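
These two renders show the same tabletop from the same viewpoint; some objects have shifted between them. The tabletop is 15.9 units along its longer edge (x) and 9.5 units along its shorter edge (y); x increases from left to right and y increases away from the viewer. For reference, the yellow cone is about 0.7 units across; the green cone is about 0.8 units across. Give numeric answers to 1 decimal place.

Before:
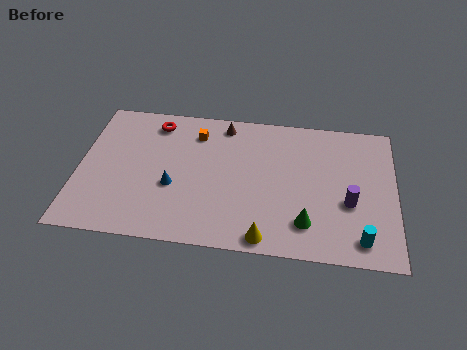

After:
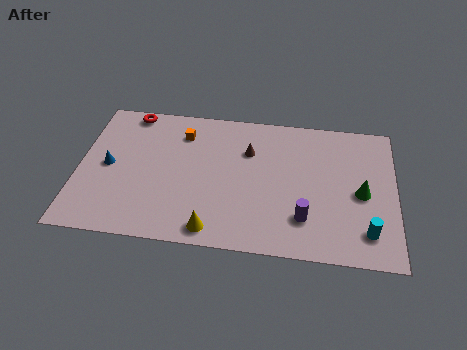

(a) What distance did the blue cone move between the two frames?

3.4

The blue cone moved from about (4.8, 3.7) to (1.5, 4.7), a distance of √(3.3² + 1.0²) ≈ 3.4.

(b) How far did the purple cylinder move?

2.6

The purple cylinder was near (13.6, 3.7) before and (11.4, 2.4) after, so it travelled √(2.2² + 1.3²) ≈ 2.6 units.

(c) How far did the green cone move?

3.5

The green cone was near (11.5, 2.1) before and (14.2, 4.4) after, so it travelled √(2.7² + 2.3²) ≈ 3.5 units.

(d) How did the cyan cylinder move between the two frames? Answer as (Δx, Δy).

(0.3, 0.5)

From the two frames, the cyan cylinder sits at roughly (14.2, 1.4) before and (14.5, 1.9) after.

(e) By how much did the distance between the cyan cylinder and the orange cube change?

+0.5

They were about 10.4 units apart before and 10.9 after — 0.5 units further apart.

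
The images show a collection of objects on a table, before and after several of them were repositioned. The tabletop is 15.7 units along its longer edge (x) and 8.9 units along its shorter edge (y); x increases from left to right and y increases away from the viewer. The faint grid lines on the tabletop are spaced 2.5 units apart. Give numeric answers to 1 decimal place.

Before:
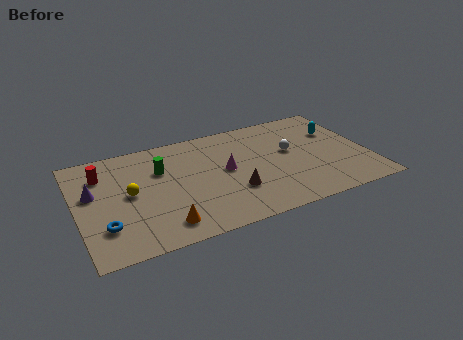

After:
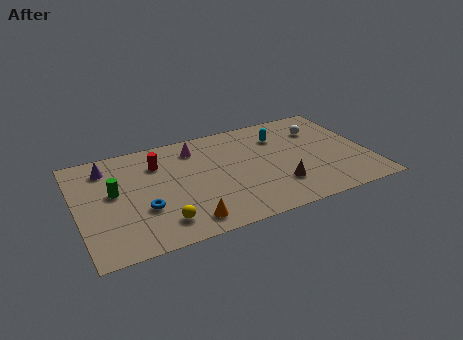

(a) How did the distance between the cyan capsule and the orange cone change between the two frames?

-3.2

The distance was about 11.0 in the first image and 7.8 in the second, so they moved 3.2 units closer together.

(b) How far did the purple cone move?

2.1

From (0.9, 5.3) to (1.8, 7.2), the purple cone covered √(0.9² + 1.9²) ≈ 2.1 units.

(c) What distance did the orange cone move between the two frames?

1.2

From (4.3, 1.5) to (5.5, 1.3), the orange cone covered √(1.2² + 0.2²) ≈ 1.2 units.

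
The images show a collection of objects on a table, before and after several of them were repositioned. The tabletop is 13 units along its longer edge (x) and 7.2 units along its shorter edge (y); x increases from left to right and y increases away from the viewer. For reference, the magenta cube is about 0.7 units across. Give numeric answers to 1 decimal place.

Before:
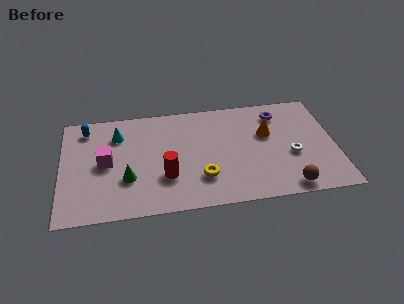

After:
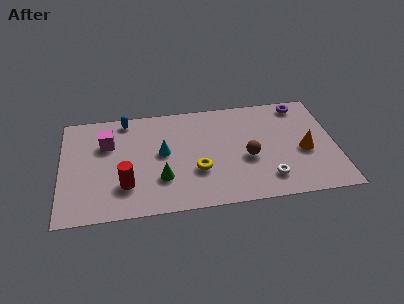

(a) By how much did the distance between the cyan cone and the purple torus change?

-0.6

The distance was about 7.7 in the first image and 7.1 in the second, so they moved 0.6 units closer together.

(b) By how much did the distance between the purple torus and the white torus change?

+2.2

The distance was about 2.9 in the first image and 5.1 in the second, so they moved 2.2 units further apart.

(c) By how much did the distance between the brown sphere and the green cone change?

-3.5

Before: roughly 7.7 units apart; after: 4.2. That's 3.5 units closer together.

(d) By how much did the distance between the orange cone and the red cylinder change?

+3.2

They were about 5.4 units apart before and 8.6 after — 3.2 units further apart.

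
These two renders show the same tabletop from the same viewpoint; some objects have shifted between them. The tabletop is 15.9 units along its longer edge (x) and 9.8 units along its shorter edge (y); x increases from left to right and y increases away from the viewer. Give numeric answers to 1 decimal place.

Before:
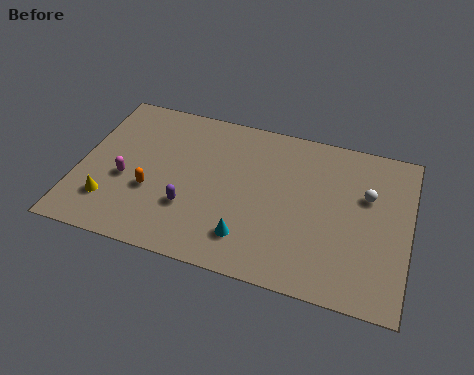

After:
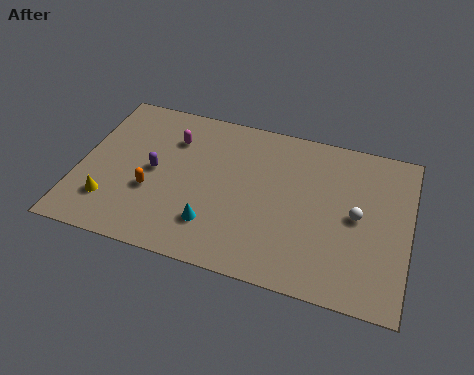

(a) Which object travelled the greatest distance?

the magenta capsule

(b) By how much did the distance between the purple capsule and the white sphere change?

+0.9

The distance was about 8.9 in the first image and 9.8 in the second, so they moved 0.9 units further apart.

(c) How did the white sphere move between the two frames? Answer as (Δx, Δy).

(-0.4, -1.4)

The white sphere started near (13.8, 6.3) and ended near (13.4, 4.9).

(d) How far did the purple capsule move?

2.6

The purple capsule moved from about (5.5, 3.1) to (3.6, 4.9), a distance of √(1.9² + 1.8²) ≈ 2.6.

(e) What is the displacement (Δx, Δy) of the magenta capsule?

(2.0, 3.2)

The magenta capsule was at about (2.3, 4.0) and moved to about (4.3, 7.2).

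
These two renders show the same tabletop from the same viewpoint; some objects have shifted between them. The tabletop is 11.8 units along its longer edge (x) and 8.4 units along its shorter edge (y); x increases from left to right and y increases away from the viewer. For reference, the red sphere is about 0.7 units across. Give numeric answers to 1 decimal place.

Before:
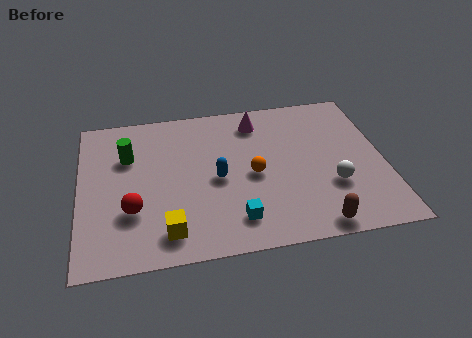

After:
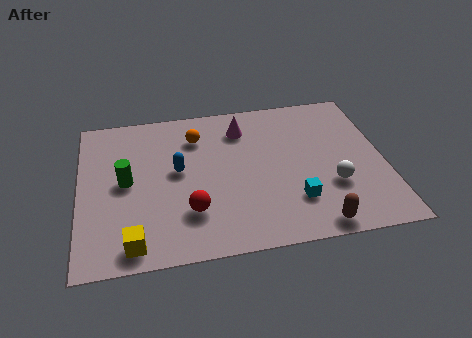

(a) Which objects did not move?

the white sphere and the brown capsule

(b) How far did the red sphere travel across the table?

2.2

From (2.0, 2.7) to (4.2, 2.3), the red sphere covered √(2.2² + 0.4²) ≈ 2.2 units.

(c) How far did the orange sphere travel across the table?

3.3

The orange sphere was near (6.7, 3.9) before and (4.6, 6.4) after, so it travelled √(2.1² + 2.5²) ≈ 3.3 units.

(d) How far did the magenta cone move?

0.7

The magenta cone moved from about (7.0, 6.9) to (6.4, 6.6), a distance of √(0.6² + 0.3²) ≈ 0.7.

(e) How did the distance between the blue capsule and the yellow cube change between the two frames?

+0.8

Before: roughly 3.2 units apart; after: 4.0. That's 0.8 units further apart.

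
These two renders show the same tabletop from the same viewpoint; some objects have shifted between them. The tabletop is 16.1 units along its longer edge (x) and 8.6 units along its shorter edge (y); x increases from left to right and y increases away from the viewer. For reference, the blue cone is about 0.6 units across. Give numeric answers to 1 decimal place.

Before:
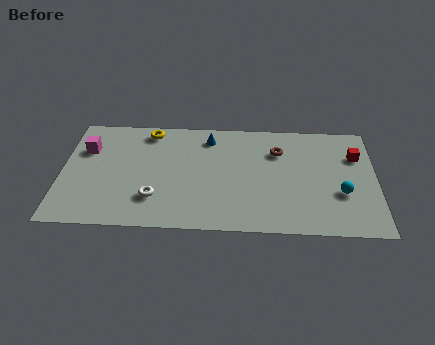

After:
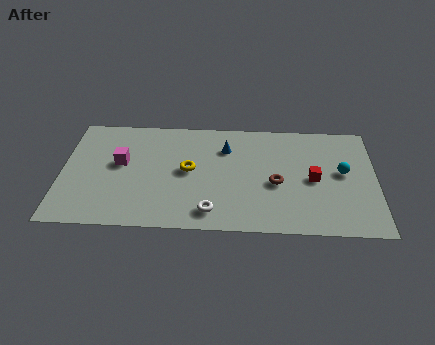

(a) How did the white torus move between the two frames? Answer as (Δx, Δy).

(2.9, -0.9)

The white torus was at about (4.8, 2.3) and moved to about (7.7, 1.4).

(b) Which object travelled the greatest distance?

the yellow torus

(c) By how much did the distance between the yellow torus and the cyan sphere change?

-2.9

Before: roughly 10.8 units apart; after: 7.9. That's 2.9 units closer together.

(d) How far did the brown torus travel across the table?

2.5

The brown torus moved from about (11.1, 6.2) to (11.0, 3.7), a distance of √(0.1² + 2.5²) ≈ 2.5.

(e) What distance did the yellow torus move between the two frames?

3.7

The yellow torus moved from about (4.4, 7.5) to (6.5, 4.5), a distance of √(2.1² + 3.0²) ≈ 3.7.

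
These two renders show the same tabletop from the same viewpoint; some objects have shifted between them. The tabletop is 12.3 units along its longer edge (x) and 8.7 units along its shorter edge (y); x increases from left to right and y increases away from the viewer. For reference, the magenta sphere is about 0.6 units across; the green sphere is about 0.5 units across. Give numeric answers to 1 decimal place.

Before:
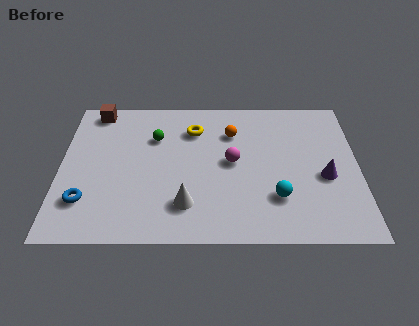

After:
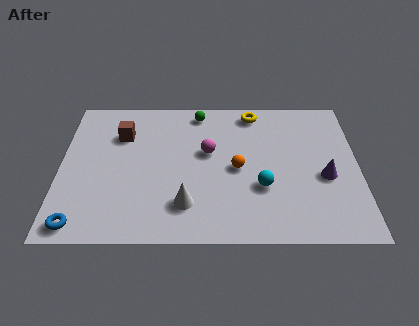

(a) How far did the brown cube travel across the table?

1.9

The brown cube was near (1.4, 7.7) before and (2.5, 6.2) after, so it travelled √(1.1² + 1.5²) ≈ 1.9 units.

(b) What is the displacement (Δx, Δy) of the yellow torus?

(2.5, 1.1)

From the two frames, the yellow torus sits at roughly (5.5, 6.5) before and (8.0, 7.6) after.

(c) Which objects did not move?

the purple cone and the white cone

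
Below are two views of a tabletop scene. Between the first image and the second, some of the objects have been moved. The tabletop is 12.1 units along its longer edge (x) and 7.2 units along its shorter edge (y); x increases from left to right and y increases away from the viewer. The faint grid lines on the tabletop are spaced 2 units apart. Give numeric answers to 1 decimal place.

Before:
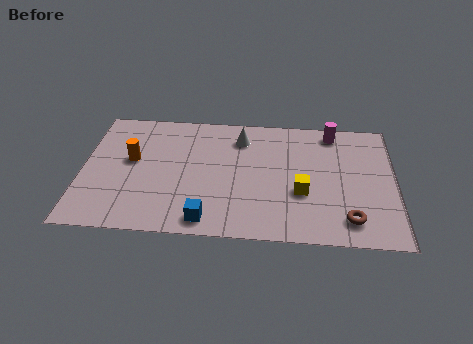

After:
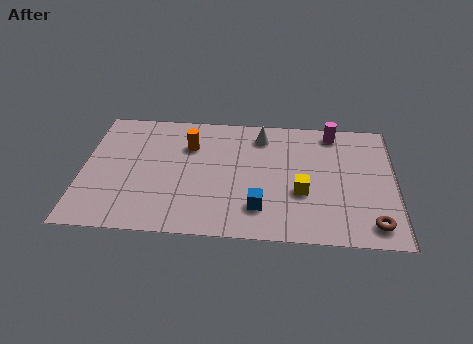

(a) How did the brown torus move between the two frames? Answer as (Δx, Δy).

(0.9, -0.2)

From the two frames, the brown torus sits at roughly (10.3, 1.3) before and (11.2, 1.1) after.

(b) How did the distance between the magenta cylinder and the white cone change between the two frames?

-0.8

Before: roughly 3.6 units apart; after: 2.8. That's 0.8 units closer together.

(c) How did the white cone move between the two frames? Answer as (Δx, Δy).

(0.8, 0.2)

The white cone started near (6.1, 5.7) and ended near (6.9, 5.9).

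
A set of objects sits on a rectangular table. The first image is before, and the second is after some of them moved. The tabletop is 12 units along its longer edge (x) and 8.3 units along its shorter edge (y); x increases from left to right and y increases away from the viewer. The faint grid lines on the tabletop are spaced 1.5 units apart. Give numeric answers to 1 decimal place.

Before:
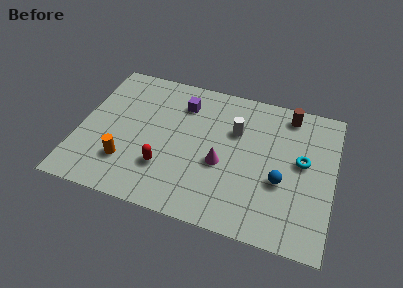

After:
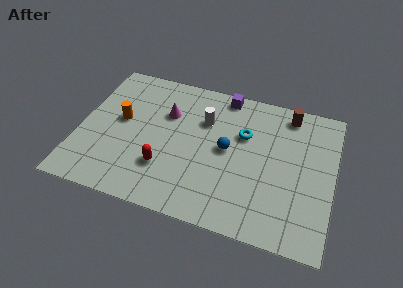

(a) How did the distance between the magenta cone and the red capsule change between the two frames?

+0.4

They were about 2.8 units apart before and 3.2 after — 0.4 units further apart.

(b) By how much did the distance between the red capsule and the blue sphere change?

-2.1

The distance was about 5.5 in the first image and 3.4 in the second, so they moved 2.1 units closer together.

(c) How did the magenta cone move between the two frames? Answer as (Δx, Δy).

(-2.8, 2.2)

The magenta cone was at about (6.8, 3.4) and moved to about (4.0, 5.6).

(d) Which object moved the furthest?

the magenta cone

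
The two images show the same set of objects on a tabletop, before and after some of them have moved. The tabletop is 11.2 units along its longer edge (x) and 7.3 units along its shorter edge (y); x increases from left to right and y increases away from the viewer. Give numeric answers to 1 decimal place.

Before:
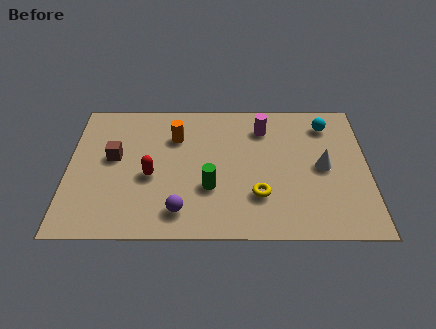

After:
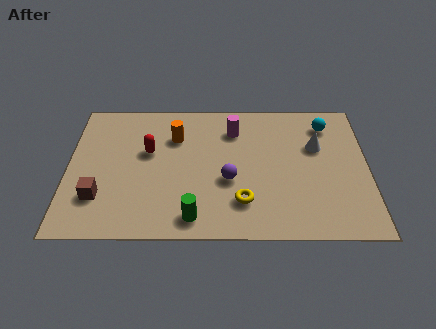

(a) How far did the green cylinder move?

1.6

From (5.3, 2.5) to (4.7, 1.0), the green cylinder covered √(0.6² + 1.5²) ≈ 1.6 units.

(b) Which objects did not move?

the cyan sphere and the orange cylinder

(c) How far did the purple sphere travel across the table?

2.4

From (4.2, 1.3) to (6.0, 2.9), the purple sphere covered √(1.8² + 1.6²) ≈ 2.4 units.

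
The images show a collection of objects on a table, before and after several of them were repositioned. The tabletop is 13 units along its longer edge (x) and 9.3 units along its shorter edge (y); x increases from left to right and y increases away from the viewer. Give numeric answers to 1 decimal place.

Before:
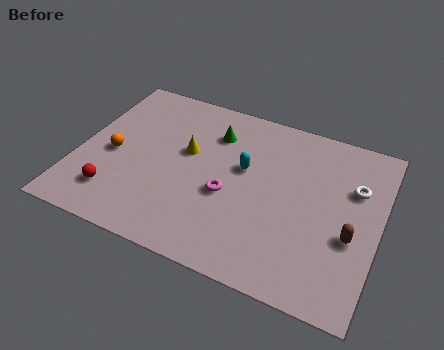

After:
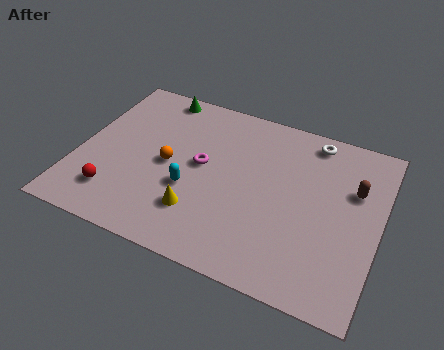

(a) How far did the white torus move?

2.8

The white torus was near (11.8, 6.2) before and (9.8, 8.2) after, so it travelled √(2.0² + 2.0²) ≈ 2.8 units.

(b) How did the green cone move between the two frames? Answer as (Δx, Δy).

(-2.7, 1.4)

From the two frames, the green cone sits at roughly (5.6, 7.0) before and (2.9, 8.4) after.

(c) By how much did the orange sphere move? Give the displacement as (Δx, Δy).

(2.4, 0.3)

From the two frames, the orange sphere sits at roughly (1.5, 4.2) before and (3.9, 4.5) after.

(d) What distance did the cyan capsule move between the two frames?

2.9

From (7.1, 5.5) to (5.0, 3.5), the cyan capsule covered √(2.1² + 2.0²) ≈ 2.9 units.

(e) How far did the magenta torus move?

1.8

The magenta torus was near (6.6, 3.8) before and (5.3, 5.0) after, so it travelled √(1.3² + 1.2²) ≈ 1.8 units.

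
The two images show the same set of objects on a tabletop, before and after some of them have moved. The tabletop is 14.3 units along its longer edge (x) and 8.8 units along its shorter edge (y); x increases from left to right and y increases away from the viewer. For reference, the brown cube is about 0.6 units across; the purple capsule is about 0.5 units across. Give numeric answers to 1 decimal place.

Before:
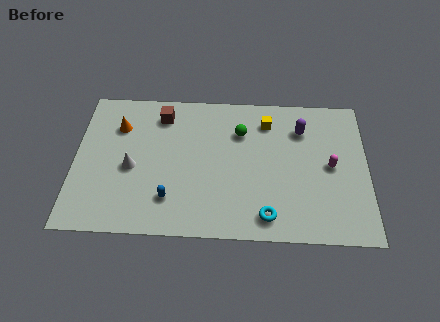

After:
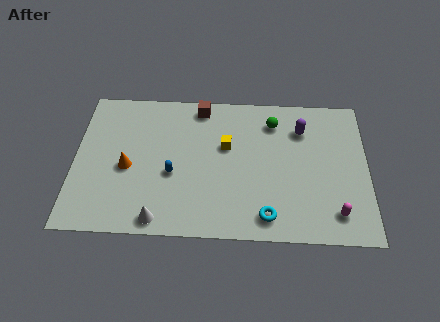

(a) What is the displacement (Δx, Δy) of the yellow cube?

(-2.0, -1.6)

From the two frames, the yellow cube sits at roughly (9.4, 7.0) before and (7.4, 5.4) after.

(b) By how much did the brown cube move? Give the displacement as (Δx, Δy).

(1.9, 0.6)

The brown cube started near (4.2, 7.2) and ended near (6.1, 7.8).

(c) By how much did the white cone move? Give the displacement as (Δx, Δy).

(1.4, -3.0)

The white cone was at about (2.8, 3.9) and moved to about (4.2, 0.9).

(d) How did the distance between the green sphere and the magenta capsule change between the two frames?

+1.4

They were about 4.8 units apart before and 6.2 after — 1.4 units further apart.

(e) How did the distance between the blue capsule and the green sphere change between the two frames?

+0.6

The distance was about 5.4 in the first image and 6.0 in the second, so they moved 0.6 units further apart.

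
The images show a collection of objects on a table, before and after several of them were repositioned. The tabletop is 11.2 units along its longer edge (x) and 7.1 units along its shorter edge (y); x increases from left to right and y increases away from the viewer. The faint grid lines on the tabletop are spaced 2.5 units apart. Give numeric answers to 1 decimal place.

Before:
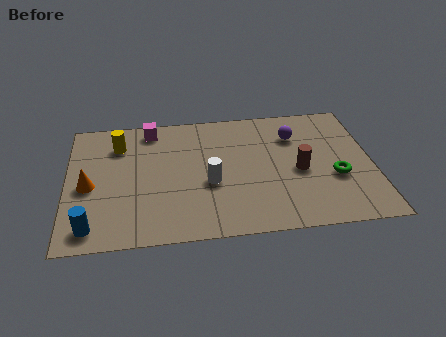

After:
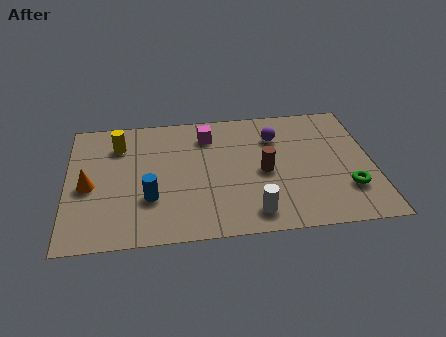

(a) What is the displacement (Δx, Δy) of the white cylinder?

(1.5, -1.8)

The white cylinder started near (5.2, 2.9) and ended near (6.7, 1.1).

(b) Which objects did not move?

the orange cone and the yellow cylinder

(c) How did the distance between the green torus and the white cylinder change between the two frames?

-1.0

The distance was about 4.6 in the first image and 3.6 in the second, so they moved 1.0 units closer together.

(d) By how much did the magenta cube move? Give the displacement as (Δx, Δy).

(2.1, -0.6)

The magenta cube started near (3.1, 6.2) and ended near (5.2, 5.6).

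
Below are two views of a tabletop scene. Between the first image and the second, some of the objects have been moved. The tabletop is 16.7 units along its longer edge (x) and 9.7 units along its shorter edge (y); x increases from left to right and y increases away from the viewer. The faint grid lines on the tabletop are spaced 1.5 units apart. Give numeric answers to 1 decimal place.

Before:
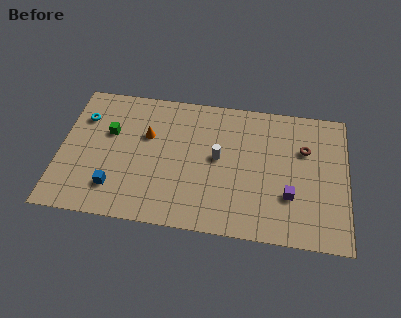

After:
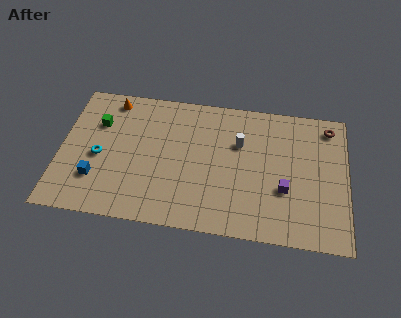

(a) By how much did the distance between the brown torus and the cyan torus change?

+0.9

The distance was about 13.0 in the first image and 13.9 in the second, so they moved 0.9 units further apart.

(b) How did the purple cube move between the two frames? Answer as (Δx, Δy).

(-0.3, 0.4)

The purple cube started near (13.4, 3.1) and ended near (13.1, 3.5).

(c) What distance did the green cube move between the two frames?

0.9

From (2.8, 6.1) to (2.1, 6.7), the green cube covered √(0.7² + 0.6²) ≈ 0.9 units.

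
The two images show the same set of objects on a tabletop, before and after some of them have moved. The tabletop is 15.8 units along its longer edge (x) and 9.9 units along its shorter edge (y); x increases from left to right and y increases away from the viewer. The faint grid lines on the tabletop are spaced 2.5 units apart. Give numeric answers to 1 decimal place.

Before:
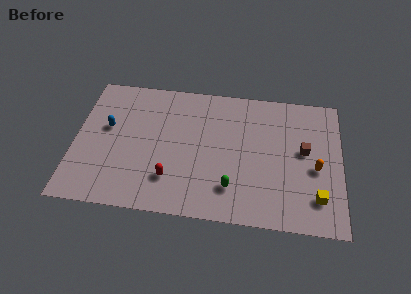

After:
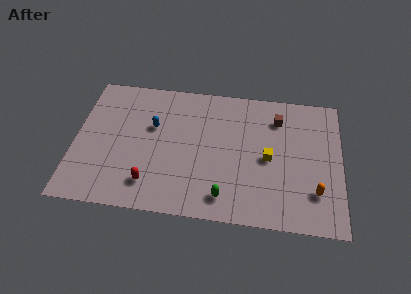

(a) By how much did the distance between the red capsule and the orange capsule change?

+1.0

The distance was about 8.7 in the first image and 9.7 in the second, so they moved 1.0 units further apart.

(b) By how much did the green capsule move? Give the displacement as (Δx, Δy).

(-0.4, -0.7)

The green capsule started near (9.4, 2.3) and ended near (9.0, 1.6).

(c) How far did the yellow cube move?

3.8

The yellow cube moved from about (14.4, 2.2) to (11.5, 4.7), a distance of √(2.9² + 2.5²) ≈ 3.8.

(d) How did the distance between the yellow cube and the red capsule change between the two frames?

-1.2

The distance was about 8.6 in the first image and 7.4 in the second, so they moved 1.2 units closer together.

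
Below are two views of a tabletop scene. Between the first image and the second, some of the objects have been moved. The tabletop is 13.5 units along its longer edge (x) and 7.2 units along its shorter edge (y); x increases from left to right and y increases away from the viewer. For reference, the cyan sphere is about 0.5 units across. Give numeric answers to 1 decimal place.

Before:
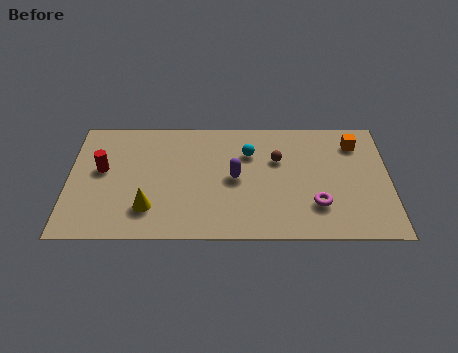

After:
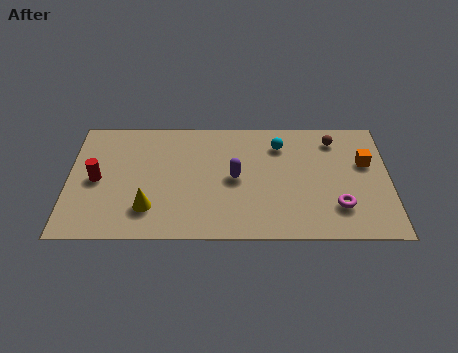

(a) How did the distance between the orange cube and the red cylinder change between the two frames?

+0.5

The distance was about 10.8 in the first image and 11.3 in the second, so they moved 0.5 units further apart.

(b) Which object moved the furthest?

the brown sphere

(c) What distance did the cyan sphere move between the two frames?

1.4

The cyan sphere was near (7.6, 5.1) before and (8.9, 5.6) after, so it travelled √(1.3² + 0.5²) ≈ 1.4 units.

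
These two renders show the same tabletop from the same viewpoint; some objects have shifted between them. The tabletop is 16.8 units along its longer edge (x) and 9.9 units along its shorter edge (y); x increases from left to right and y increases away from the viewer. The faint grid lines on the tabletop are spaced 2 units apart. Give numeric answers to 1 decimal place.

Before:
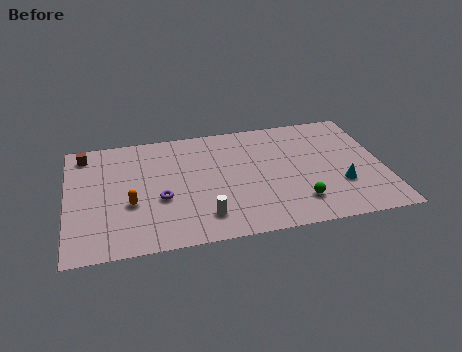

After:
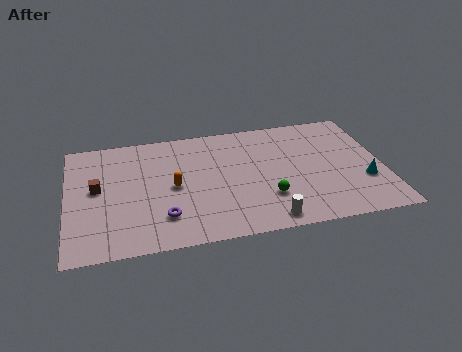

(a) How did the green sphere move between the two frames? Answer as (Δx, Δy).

(-1.6, 0.7)

The green sphere started near (12.1, 2.2) and ended near (10.5, 2.9).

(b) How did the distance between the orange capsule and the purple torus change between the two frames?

+0.9

Before: roughly 1.6 units apart; after: 2.5. That's 0.9 units further apart.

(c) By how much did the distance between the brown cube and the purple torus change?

-1.5

They were about 6.0 units apart before and 4.5 after — 1.5 units closer together.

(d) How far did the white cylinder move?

3.4

The white cylinder was near (7.1, 2.0) before and (10.4, 1.1) after, so it travelled √(3.3² + 0.9²) ≈ 3.4 units.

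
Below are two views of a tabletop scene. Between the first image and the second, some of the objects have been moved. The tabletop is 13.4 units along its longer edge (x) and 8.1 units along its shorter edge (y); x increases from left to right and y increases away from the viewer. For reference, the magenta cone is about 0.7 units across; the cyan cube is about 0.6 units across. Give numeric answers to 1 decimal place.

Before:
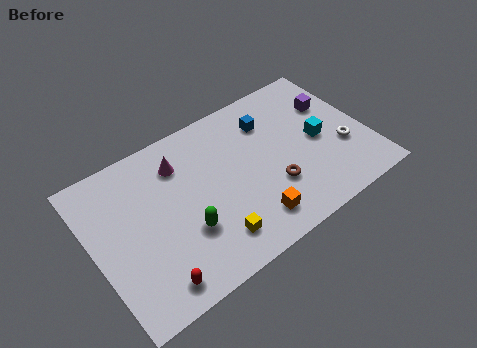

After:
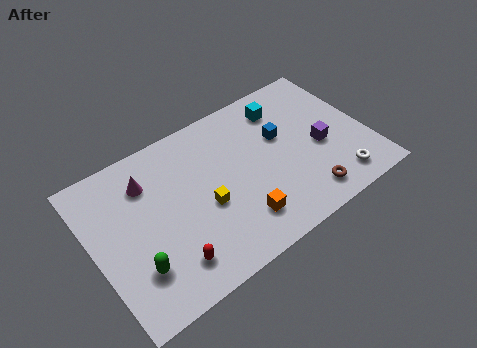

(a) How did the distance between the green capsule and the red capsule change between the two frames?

-0.9

The distance was about 2.5 in the first image and 1.6 in the second, so they moved 0.9 units closer together.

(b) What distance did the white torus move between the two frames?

1.7

From (12.1, 2.9) to (11.5, 1.3), the white torus covered √(0.6² + 1.6²) ≈ 1.7 units.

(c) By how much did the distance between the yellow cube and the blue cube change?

-1.4

The distance was about 5.8 in the first image and 4.4 in the second, so they moved 1.4 units closer together.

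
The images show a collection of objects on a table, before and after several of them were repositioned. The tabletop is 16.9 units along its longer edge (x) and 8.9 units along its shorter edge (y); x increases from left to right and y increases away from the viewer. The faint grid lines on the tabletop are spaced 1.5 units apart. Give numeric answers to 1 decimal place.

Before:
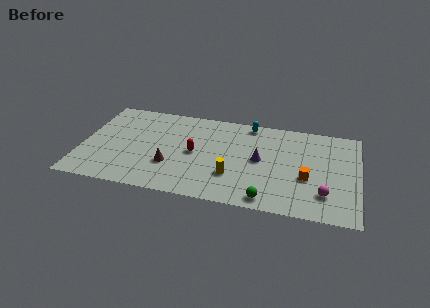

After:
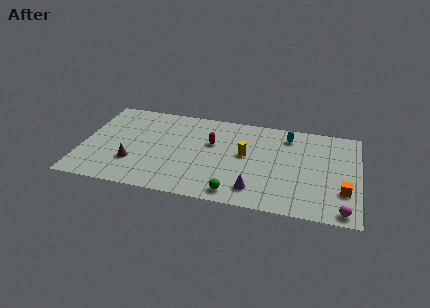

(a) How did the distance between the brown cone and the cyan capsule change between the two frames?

+3.5

They were about 6.9 units apart before and 10.4 after — 3.5 units further apart.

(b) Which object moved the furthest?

the purple cone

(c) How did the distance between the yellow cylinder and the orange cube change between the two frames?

+1.8

Before: roughly 4.6 units apart; after: 6.4. That's 1.8 units further apart.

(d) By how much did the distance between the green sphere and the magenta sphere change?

+2.9

They were about 3.6 units apart before and 6.5 after — 2.9 units further apart.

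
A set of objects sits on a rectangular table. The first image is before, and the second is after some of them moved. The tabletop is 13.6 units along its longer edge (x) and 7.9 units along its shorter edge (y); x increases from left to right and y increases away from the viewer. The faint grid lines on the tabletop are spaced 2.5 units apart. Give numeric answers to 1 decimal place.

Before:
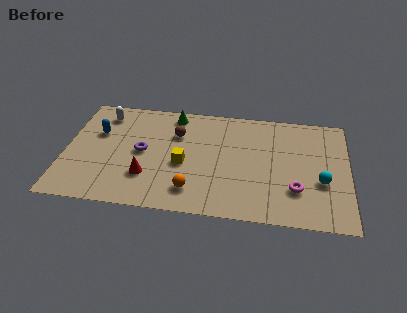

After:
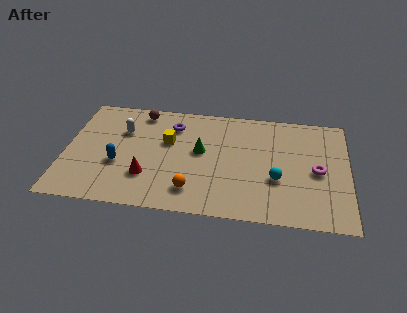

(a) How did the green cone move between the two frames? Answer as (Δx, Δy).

(1.4, -2.5)

The green cone was at about (5.1, 6.9) and moved to about (6.5, 4.4).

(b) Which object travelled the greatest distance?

the green cone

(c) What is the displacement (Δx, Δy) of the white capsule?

(1.0, -1.1)

The white capsule started near (1.7, 6.5) and ended near (2.7, 5.4).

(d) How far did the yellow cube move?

1.7

The yellow cube moved from about (5.7, 3.4) to (4.9, 4.9), a distance of √(0.8² + 1.5²) ≈ 1.7.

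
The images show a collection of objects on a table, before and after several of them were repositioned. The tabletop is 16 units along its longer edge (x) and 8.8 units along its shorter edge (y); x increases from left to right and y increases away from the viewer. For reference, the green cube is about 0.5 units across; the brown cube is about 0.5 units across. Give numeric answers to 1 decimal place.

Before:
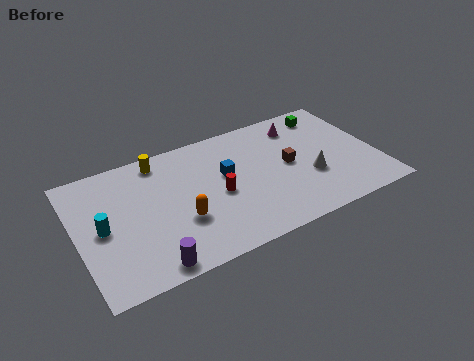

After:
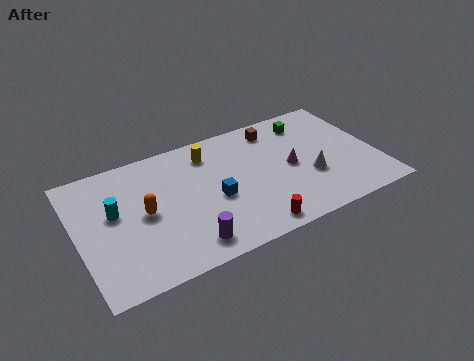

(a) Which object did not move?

the white cone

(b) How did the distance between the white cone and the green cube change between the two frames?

-0.5

They were about 4.5 units apart before and 4.0 after — 0.5 units closer together.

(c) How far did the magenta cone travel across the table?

2.9

The magenta cone was near (12.3, 7.1) before and (11.4, 4.3) after, so it travelled √(0.9² + 2.8²) ≈ 2.9 units.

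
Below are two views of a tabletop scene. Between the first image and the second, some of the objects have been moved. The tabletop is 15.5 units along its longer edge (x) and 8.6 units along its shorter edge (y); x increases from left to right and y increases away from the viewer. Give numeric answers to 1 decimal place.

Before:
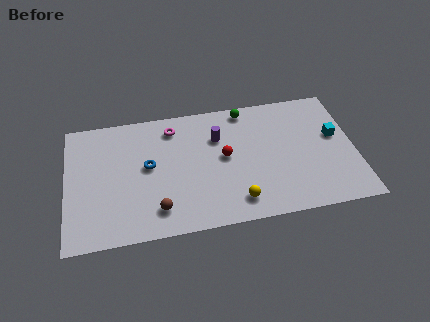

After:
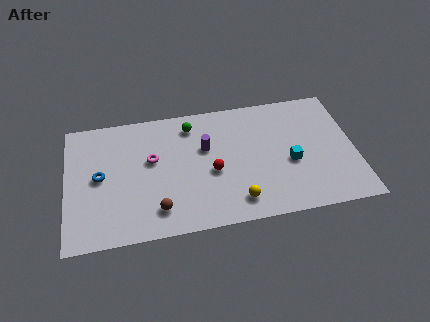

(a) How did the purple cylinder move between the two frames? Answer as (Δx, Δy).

(-0.7, -0.6)

The purple cylinder started near (8.2, 6.0) and ended near (7.5, 5.4).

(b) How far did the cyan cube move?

2.9

The cyan cube was near (14.5, 5.0) before and (12.0, 3.6) after, so it travelled √(2.5² + 1.4²) ≈ 2.9 units.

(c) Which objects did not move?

the yellow sphere and the brown sphere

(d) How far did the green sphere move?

3.1

The green sphere was near (9.8, 7.7) before and (6.8, 7.1) after, so it travelled √(3.0² + 0.6²) ≈ 3.1 units.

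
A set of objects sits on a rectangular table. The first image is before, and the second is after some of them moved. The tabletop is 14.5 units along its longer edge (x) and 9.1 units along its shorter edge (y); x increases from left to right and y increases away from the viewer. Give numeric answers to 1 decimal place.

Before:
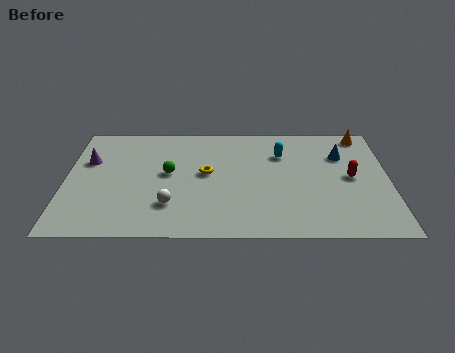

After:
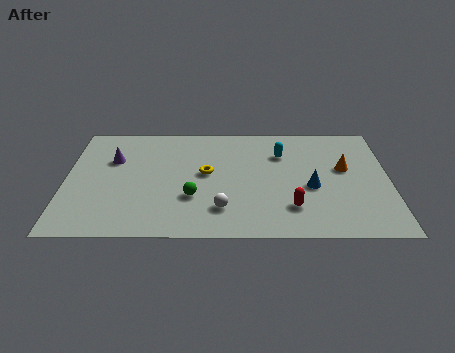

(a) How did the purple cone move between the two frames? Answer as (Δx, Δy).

(1.1, 0.1)

From the two frames, the purple cone sits at roughly (1.0, 5.9) before and (2.1, 6.0) after.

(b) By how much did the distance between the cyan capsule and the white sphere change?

-1.3

Before: roughly 6.5 units apart; after: 5.2. That's 1.3 units closer together.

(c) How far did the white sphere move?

2.3

The white sphere moved from about (4.7, 2.4) to (7.0, 2.1), a distance of √(2.3² + 0.3²) ≈ 2.3.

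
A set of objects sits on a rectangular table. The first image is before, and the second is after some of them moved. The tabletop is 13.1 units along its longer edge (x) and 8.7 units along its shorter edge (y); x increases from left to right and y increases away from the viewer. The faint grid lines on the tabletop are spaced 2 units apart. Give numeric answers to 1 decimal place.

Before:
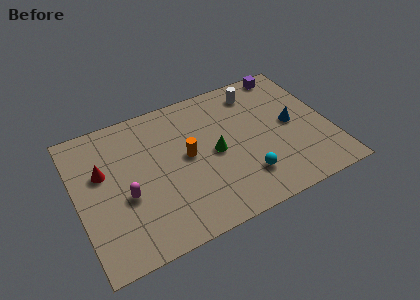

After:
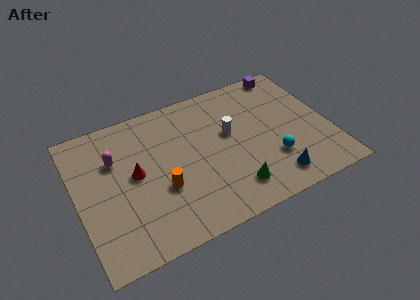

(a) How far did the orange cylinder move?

2.1

The orange cylinder was near (5.7, 4.6) before and (4.2, 3.2) after, so it travelled √(1.5² + 1.4²) ≈ 2.1 units.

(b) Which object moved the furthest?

the blue cone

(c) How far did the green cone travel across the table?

2.6

The green cone was near (7.1, 4.2) before and (7.7, 1.7) after, so it travelled √(0.6² + 2.5²) ≈ 2.6 units.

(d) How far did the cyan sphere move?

1.6

The cyan sphere moved from about (8.4, 2.1) to (9.9, 2.6), a distance of √(1.5² + 0.5²) ≈ 1.6.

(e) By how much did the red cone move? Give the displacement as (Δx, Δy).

(1.6, -0.8)

The red cone was at about (1.4, 5.4) and moved to about (3.0, 4.6).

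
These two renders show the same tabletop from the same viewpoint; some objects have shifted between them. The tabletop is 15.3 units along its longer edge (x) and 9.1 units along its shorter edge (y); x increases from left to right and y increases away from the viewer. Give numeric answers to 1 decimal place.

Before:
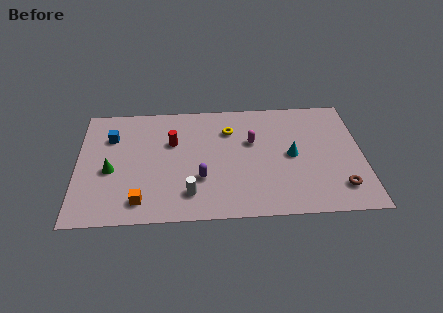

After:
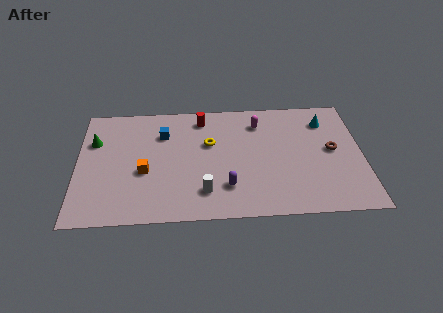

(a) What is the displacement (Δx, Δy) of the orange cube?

(0.2, 2.2)

The orange cube started near (3.4, 1.5) and ended near (3.6, 3.7).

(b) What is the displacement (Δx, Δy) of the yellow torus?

(-1.1, -1.0)

From the two frames, the yellow torus sits at roughly (8.2, 6.7) before and (7.1, 5.7) after.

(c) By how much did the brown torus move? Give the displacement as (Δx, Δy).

(-0.3, 2.9)

The brown torus started near (14.0, 1.9) and ended near (13.7, 4.8).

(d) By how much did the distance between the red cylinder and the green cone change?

+2.1

The distance was about 3.9 in the first image and 6.0 in the second, so they moved 2.1 units further apart.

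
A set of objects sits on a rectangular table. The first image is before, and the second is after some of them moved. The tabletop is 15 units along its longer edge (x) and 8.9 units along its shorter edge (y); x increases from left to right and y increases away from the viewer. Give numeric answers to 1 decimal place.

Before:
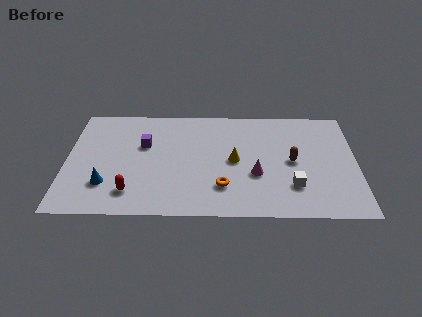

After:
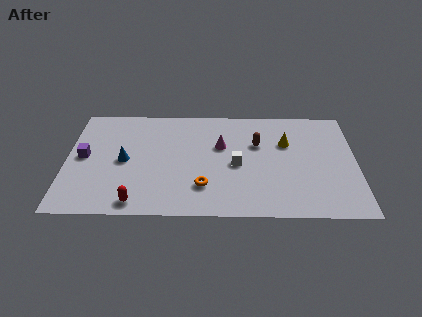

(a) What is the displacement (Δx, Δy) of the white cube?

(-2.9, 1.7)

The white cube was at about (11.7, 2.4) and moved to about (8.8, 4.1).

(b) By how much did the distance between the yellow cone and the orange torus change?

+3.4

The distance was about 2.2 in the first image and 5.6 in the second, so they moved 3.4 units further apart.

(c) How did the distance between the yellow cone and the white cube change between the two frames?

-0.4

They were about 3.6 units apart before and 3.2 after — 0.4 units closer together.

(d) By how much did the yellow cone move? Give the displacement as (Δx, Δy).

(2.7, 1.5)

The yellow cone started near (8.7, 4.4) and ended near (11.4, 5.9).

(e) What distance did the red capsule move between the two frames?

0.9

The red capsule was near (3.4, 1.8) before and (3.7, 1.0) after, so it travelled √(0.3² + 0.8²) ≈ 0.9 units.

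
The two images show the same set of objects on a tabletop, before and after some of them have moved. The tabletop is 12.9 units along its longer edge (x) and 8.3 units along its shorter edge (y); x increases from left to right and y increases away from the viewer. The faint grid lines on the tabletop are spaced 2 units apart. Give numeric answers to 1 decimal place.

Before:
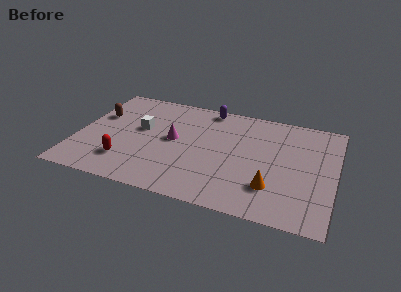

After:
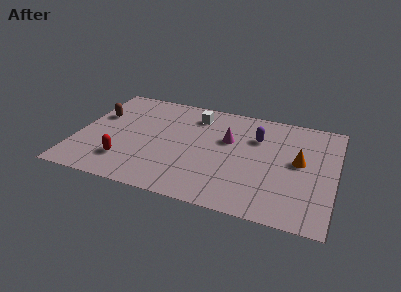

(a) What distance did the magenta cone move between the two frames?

2.8

From (4.8, 4.4) to (7.5, 5.2), the magenta cone covered √(2.7² + 0.8²) ≈ 2.8 units.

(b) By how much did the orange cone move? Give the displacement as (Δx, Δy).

(1.2, 2.3)

From the two frames, the orange cone sits at roughly (9.9, 2.2) before and (11.1, 4.5) after.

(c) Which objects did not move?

the red capsule and the brown capsule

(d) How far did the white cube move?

3.2

The white cube was near (3.1, 4.8) before and (5.7, 6.7) after, so it travelled √(2.6² + 1.9²) ≈ 3.2 units.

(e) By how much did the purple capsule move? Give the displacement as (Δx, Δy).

(2.6, -1.7)

The purple capsule started near (6.3, 7.5) and ended near (8.9, 5.8).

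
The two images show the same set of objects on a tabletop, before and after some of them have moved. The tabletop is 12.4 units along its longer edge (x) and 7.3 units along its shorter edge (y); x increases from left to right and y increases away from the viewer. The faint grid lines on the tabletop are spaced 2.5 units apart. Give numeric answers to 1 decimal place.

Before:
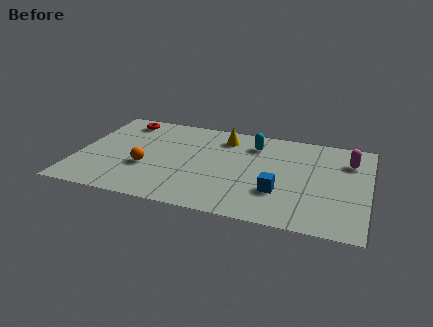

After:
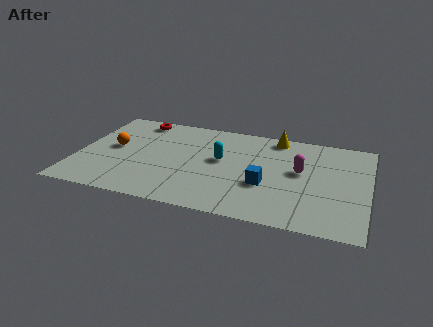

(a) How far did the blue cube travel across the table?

0.7

The blue cube moved from about (8.7, 2.3) to (8.1, 2.7), a distance of √(0.6² + 0.4²) ≈ 0.7.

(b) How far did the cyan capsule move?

2.1

From (7.4, 5.7) to (6.1, 4.1), the cyan capsule covered √(1.3² + 1.6²) ≈ 2.1 units.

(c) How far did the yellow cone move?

2.3

The yellow cone moved from about (6.1, 5.9) to (8.3, 6.5), a distance of √(2.2² + 0.6²) ≈ 2.3.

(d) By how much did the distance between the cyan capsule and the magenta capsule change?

-0.7

Before: roughly 4.1 units apart; after: 3.4. That's 0.7 units closer together.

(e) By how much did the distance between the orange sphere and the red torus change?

-1.1

The distance was about 3.7 in the first image and 2.6 in the second, so they moved 1.1 units closer together.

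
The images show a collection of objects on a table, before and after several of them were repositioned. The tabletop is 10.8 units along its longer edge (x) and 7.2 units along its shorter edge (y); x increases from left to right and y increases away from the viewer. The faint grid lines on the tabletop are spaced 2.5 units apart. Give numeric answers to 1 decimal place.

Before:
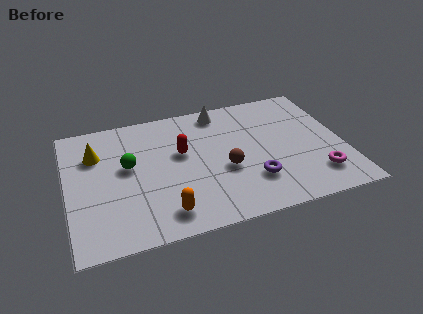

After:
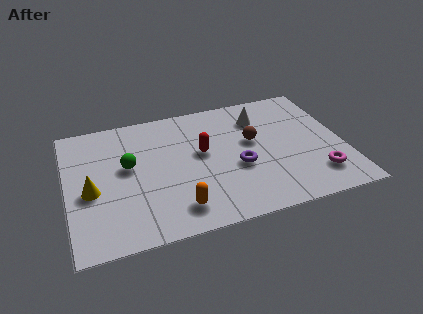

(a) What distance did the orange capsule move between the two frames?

0.5

The orange capsule was near (3.6, 1.2) before and (4.1, 1.3) after, so it travelled √(0.5² + 0.1²) ≈ 0.5 units.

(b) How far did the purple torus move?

1.0

From (7.1, 2.0) to (6.6, 2.9), the purple torus covered √(0.5² + 0.9²) ≈ 1.0 units.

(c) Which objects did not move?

the green sphere and the magenta torus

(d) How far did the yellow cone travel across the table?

2.0

The yellow cone moved from about (1.2, 5.1) to (0.9, 3.1), a distance of √(0.3² + 2.0²) ≈ 2.0.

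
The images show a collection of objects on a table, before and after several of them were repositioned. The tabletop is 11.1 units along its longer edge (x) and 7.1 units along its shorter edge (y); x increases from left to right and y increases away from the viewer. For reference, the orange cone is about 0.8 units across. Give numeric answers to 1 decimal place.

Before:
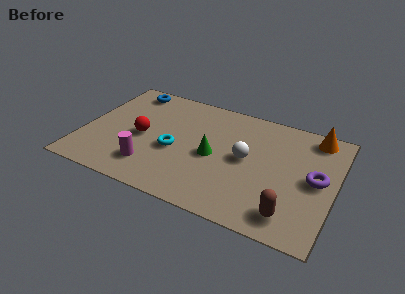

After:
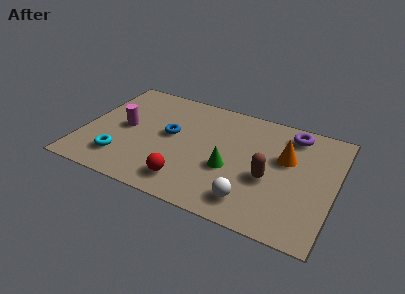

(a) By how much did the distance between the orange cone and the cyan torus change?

+0.8

Before: roughly 6.7 units apart; after: 7.5. That's 0.8 units further apart.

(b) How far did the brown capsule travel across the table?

2.0

The brown capsule was near (9.4, 1.2) before and (8.3, 2.9) after, so it travelled √(1.1² + 1.7²) ≈ 2.0 units.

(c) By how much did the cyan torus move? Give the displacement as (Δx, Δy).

(-2.2, -1.4)

The cyan torus started near (4.1, 3.0) and ended near (1.9, 1.6).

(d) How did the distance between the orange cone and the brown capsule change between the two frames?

-3.4

The distance was about 5.0 in the first image and 1.6 in the second, so they moved 3.4 units closer together.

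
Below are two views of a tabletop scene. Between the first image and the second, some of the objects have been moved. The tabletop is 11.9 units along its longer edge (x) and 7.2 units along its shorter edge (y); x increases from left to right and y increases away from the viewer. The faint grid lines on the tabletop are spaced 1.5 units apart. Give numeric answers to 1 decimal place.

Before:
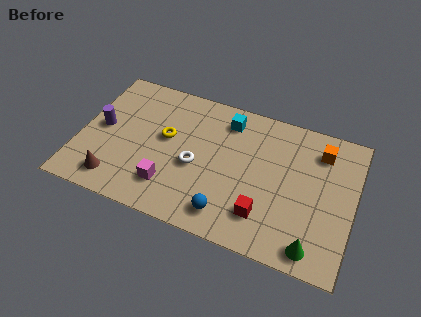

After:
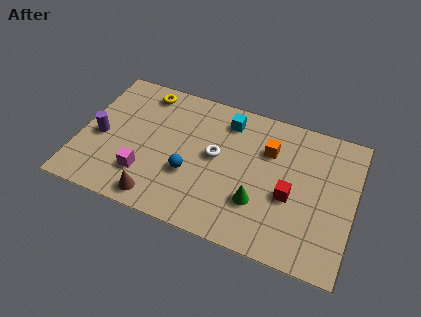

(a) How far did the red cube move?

1.6

The red cube was near (8.2, 1.7) before and (9.2, 3.0) after, so it travelled √(1.0² + 1.3²) ≈ 1.6 units.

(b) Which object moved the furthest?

the green cone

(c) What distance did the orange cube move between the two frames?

2.3

The orange cube was near (10.3, 5.7) before and (8.1, 5.0) after, so it travelled √(2.2² + 0.7²) ≈ 2.3 units.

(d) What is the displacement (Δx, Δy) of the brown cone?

(1.9, -0.3)

From the two frames, the brown cone sits at roughly (1.8, 1.2) before and (3.7, 0.9) after.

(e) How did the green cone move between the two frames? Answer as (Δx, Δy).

(-2.5, 1.3)

The green cone started near (10.4, 0.9) and ended near (7.9, 2.2).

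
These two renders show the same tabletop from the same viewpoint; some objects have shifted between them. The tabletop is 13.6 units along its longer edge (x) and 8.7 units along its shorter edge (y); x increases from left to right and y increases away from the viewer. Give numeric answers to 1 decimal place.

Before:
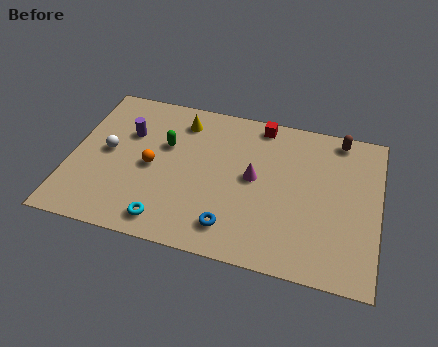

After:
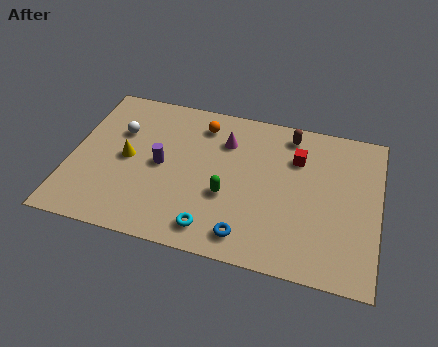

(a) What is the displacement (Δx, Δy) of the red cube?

(1.7, -1.6)

From the two frames, the red cube sits at roughly (8.2, 7.8) before and (9.9, 6.2) after.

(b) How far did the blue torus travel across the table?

0.8

The blue torus was near (7.3, 1.6) before and (8.0, 1.3) after, so it travelled √(0.7² + 0.3²) ≈ 0.8 units.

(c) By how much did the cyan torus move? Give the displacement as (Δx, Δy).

(2.0, 0.1)

The cyan torus was at about (4.5, 1.2) and moved to about (6.5, 1.3).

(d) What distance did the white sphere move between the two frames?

1.4

From (1.6, 4.5) to (2.0, 5.8), the white sphere covered √(0.4² + 1.3²) ≈ 1.4 units.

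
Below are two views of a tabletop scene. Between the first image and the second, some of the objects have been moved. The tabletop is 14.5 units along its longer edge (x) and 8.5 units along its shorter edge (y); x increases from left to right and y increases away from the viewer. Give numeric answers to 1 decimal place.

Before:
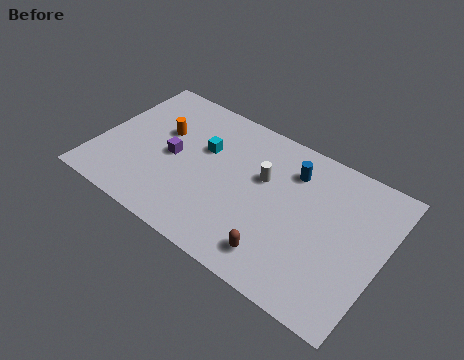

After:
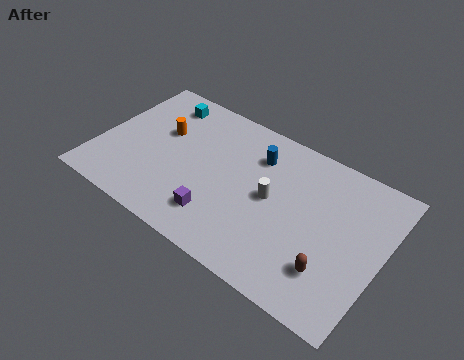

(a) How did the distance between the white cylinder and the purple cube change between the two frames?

-1.3

They were about 4.7 units apart before and 3.4 after — 1.3 units closer together.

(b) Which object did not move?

the orange cylinder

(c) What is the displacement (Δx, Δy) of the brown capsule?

(2.5, 0.7)

The brown capsule was at about (9.8, 1.5) and moved to about (12.3, 2.2).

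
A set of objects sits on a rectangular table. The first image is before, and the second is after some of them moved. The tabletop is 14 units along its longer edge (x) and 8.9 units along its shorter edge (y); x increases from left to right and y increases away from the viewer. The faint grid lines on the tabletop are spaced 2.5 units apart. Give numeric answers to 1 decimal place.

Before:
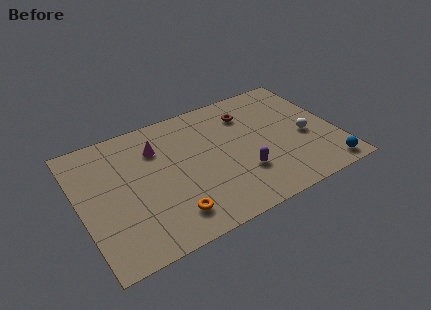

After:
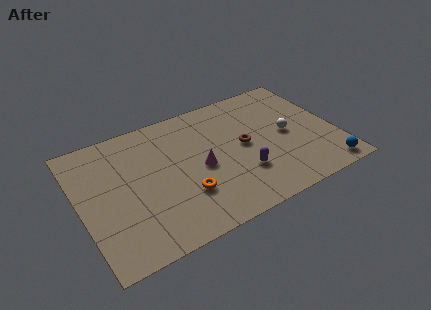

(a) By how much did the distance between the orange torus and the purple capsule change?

-1.0

Before: roughly 4.2 units apart; after: 3.2. That's 1.0 units closer together.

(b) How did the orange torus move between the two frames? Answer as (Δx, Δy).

(0.9, 1.0)

From the two frames, the orange torus sits at roughly (4.5, 1.7) before and (5.4, 2.7) after.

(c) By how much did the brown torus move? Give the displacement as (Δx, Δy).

(-0.5, -2.2)

The brown torus started near (9.5, 6.8) and ended near (9.0, 4.6).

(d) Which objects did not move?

the blue sphere and the purple capsule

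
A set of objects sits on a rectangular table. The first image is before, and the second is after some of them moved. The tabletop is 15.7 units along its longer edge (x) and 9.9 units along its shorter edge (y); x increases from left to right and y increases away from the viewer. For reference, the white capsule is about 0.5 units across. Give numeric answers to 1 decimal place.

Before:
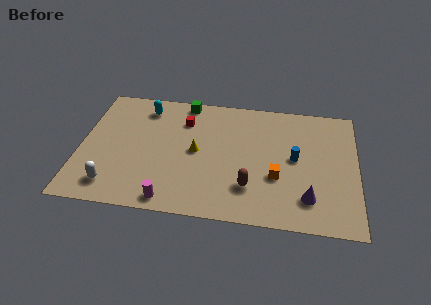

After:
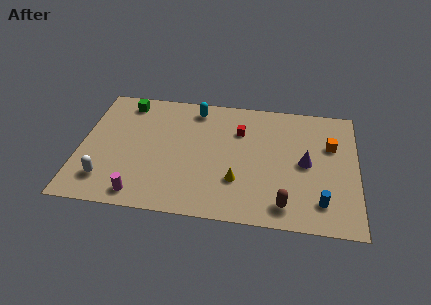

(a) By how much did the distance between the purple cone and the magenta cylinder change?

+2.1

They were about 7.8 units apart before and 9.9 after — 2.1 units further apart.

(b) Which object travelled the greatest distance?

the orange cube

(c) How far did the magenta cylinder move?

1.7

The magenta cylinder moved from about (5.3, 1.0) to (3.6, 1.2), a distance of √(1.7² + 0.2²) ≈ 1.7.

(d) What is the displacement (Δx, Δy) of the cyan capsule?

(2.9, 0.3)

From the two frames, the cyan capsule sits at roughly (3.5, 8.2) before and (6.4, 8.5) after.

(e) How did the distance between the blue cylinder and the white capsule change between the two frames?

+1.3

Before: roughly 10.8 units apart; after: 12.1. That's 1.3 units further apart.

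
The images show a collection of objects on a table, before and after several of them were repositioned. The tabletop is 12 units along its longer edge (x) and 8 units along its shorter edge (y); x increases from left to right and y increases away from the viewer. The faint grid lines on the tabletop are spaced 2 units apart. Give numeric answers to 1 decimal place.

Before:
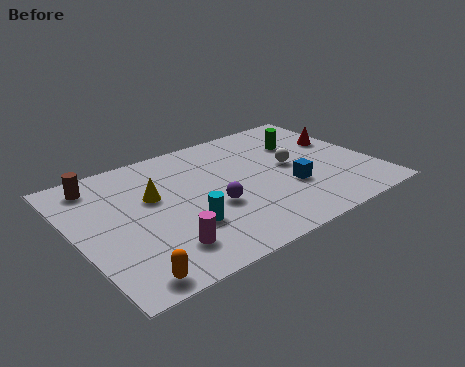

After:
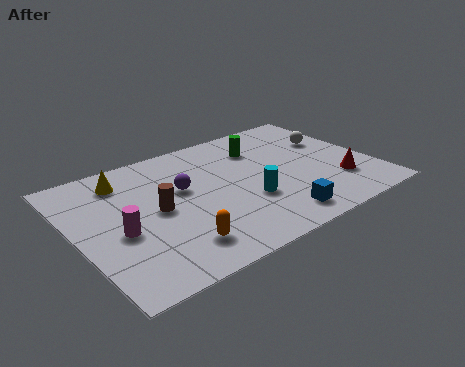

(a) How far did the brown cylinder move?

3.4

The brown cylinder moved from about (1.3, 6.8) to (3.2, 4.0), a distance of √(1.9² + 2.8²) ≈ 3.4.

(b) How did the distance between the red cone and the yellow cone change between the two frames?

+1.3

Before: roughly 7.9 units apart; after: 9.2. That's 1.3 units further apart.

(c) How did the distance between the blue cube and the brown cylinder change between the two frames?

-3.0

Before: roughly 8.1 units apart; after: 5.1. That's 3.0 units closer together.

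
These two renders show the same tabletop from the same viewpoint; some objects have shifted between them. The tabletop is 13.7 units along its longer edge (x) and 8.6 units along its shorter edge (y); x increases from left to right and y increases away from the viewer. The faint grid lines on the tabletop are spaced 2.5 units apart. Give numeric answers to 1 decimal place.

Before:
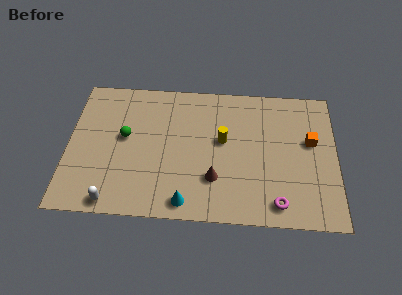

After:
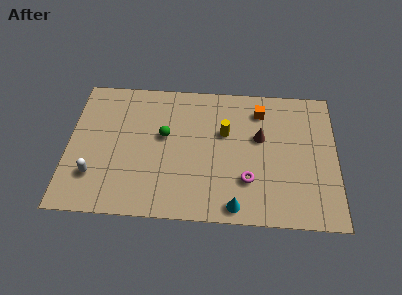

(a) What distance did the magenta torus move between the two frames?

2.0

The magenta torus was near (10.7, 1.2) before and (9.2, 2.5) after, so it travelled √(1.5² + 1.3²) ≈ 2.0 units.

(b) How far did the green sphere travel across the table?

2.0

The green sphere moved from about (2.9, 4.8) to (4.9, 5.0), a distance of √(2.0² + 0.2²) ≈ 2.0.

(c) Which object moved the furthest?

the brown cone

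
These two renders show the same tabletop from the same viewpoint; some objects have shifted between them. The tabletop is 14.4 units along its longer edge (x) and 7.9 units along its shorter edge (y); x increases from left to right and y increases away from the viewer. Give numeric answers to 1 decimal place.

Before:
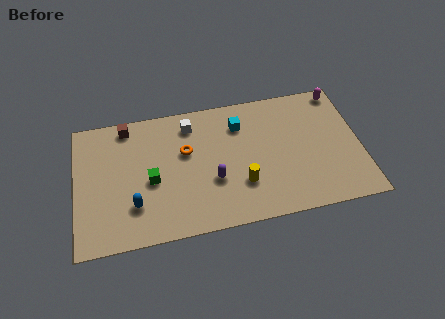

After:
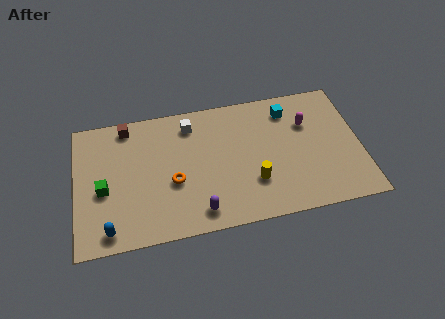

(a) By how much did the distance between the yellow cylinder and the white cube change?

+0.3

They were about 4.8 units apart before and 5.1 after — 0.3 units further apart.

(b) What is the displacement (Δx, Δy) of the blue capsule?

(-1.3, -1.2)

The blue capsule was at about (2.9, 2.2) and moved to about (1.6, 1.0).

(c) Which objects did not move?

the white cube and the brown cube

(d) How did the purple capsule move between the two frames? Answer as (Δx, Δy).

(-0.8, -1.7)

The purple capsule was at about (6.9, 2.9) and moved to about (6.1, 1.2).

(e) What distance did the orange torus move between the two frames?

1.8

The orange torus moved from about (5.6, 4.9) to (4.9, 3.2), a distance of √(0.7² + 1.7²) ≈ 1.8.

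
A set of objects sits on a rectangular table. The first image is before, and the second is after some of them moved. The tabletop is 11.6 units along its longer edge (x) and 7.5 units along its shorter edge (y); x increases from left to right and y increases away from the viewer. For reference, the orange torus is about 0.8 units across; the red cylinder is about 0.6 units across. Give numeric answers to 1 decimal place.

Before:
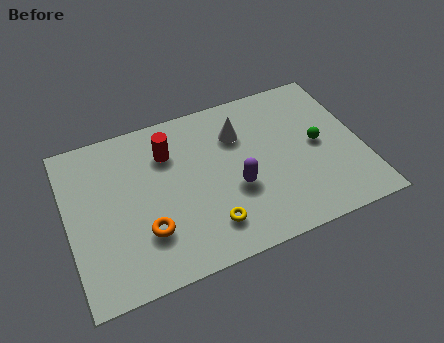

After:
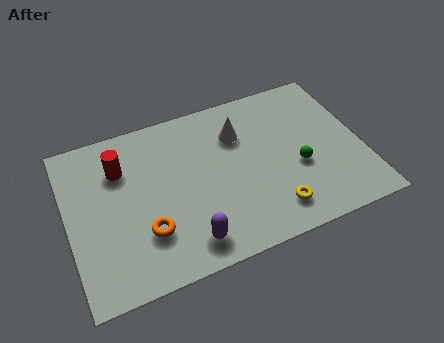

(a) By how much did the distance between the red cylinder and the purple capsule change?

+1.2

The distance was about 3.5 in the first image and 4.7 in the second, so they moved 1.2 units further apart.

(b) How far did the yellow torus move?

2.5

From (5.3, 1.6) to (7.8, 1.4), the yellow torus covered √(2.5² + 0.2²) ≈ 2.5 units.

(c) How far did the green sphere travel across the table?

1.2

From (9.9, 3.8) to (9.0, 3.0), the green sphere covered √(0.9² + 0.8²) ≈ 1.2 units.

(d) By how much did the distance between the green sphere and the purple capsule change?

+1.4

Before: roughly 3.5 units apart; after: 4.9. That's 1.4 units further apart.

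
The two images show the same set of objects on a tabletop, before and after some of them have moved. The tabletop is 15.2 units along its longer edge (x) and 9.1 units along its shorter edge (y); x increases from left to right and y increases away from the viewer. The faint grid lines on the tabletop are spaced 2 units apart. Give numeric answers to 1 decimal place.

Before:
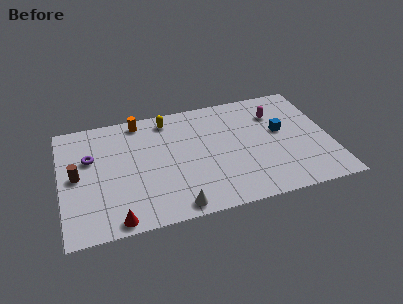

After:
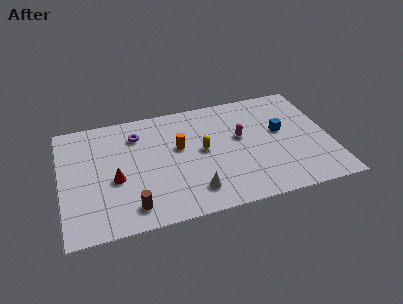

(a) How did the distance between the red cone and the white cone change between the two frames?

+1.4

Before: roughly 3.3 units apart; after: 4.7. That's 1.4 units further apart.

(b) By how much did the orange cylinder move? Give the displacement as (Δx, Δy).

(2.1, -2.7)

The orange cylinder started near (4.6, 8.1) and ended near (6.7, 5.4).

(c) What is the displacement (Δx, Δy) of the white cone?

(1.1, 0.9)

The white cone started near (6.2, 0.9) and ended near (7.3, 1.8).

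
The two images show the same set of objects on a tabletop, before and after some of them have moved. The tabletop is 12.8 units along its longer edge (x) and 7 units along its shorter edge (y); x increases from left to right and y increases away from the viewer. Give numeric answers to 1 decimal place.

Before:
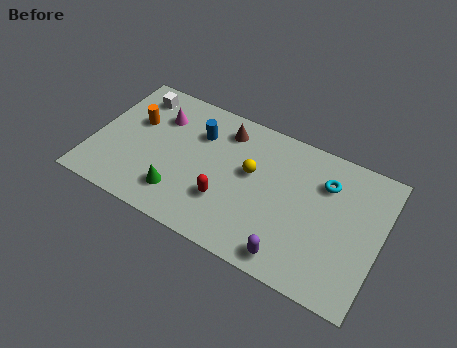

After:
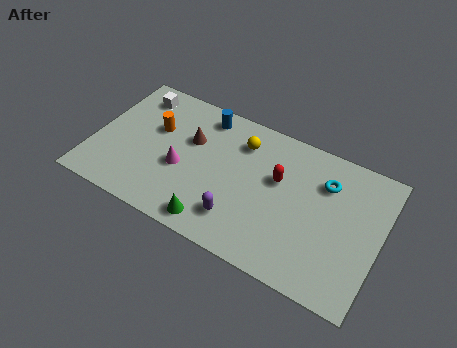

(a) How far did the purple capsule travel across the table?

2.5

The purple capsule moved from about (9.2, 0.9) to (6.8, 1.6), a distance of √(2.4² + 0.7²) ≈ 2.5.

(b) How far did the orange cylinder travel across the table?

0.9

From (1.7, 4.4) to (2.6, 4.4), the orange cylinder covered √(0.9² + 0.0²) ≈ 0.9 units.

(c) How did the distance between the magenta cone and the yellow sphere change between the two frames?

-0.9

Before: roughly 4.4 units apart; after: 3.5. That's 0.9 units closer together.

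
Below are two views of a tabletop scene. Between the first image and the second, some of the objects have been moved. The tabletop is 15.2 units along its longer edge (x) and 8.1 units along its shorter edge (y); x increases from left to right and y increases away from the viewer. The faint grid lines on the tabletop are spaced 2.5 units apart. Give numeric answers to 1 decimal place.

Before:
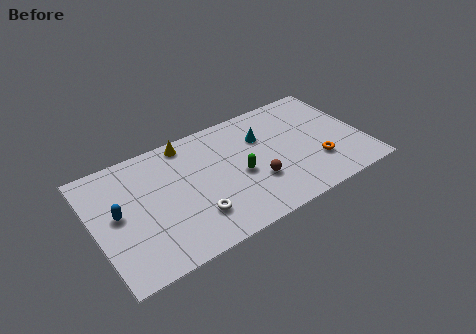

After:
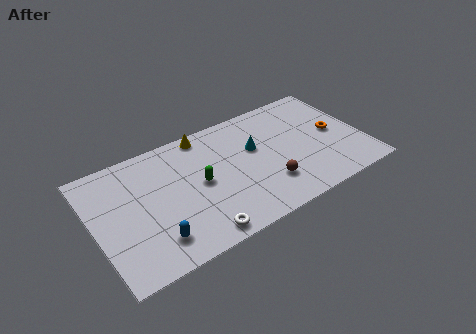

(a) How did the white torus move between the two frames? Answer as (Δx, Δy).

(0.0, -1.2)

The white torus was at about (5.3, 2.1) and moved to about (5.3, 0.9).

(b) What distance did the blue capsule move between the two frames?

3.1

The blue capsule was near (1.3, 4.3) before and (3.0, 1.7) after, so it travelled √(1.7² + 2.6²) ≈ 3.1 units.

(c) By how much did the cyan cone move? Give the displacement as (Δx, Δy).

(-0.5, -0.6)

The cyan cone was at about (9.7, 5.6) and moved to about (9.2, 5.0).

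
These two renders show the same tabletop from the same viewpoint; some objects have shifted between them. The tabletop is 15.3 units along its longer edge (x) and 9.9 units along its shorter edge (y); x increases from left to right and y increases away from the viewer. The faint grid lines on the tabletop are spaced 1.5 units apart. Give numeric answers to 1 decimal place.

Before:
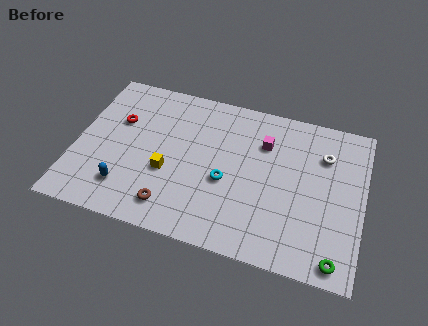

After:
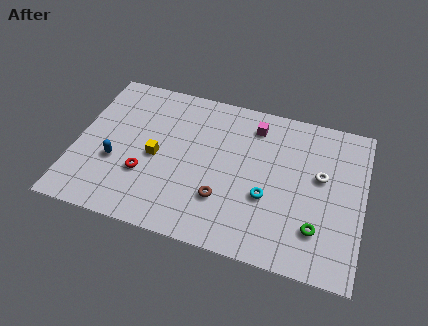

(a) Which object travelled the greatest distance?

the red torus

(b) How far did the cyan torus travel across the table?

2.2

The cyan torus was near (8.1, 4.1) before and (10.3, 3.7) after, so it travelled √(2.2² + 0.4²) ≈ 2.2 units.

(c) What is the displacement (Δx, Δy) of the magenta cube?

(-0.6, 1.0)

The magenta cube was at about (9.9, 7.1) and moved to about (9.3, 8.1).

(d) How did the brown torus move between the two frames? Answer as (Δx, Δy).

(2.6, 1.2)

From the two frames, the brown torus sits at roughly (5.4, 1.7) before and (8.0, 2.9) after.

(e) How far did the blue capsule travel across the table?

1.7

The blue capsule was near (2.9, 2.2) before and (2.2, 3.7) after, so it travelled √(0.7² + 1.5²) ≈ 1.7 units.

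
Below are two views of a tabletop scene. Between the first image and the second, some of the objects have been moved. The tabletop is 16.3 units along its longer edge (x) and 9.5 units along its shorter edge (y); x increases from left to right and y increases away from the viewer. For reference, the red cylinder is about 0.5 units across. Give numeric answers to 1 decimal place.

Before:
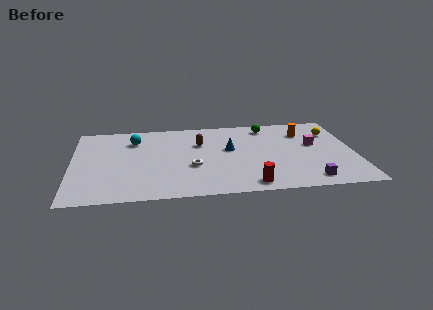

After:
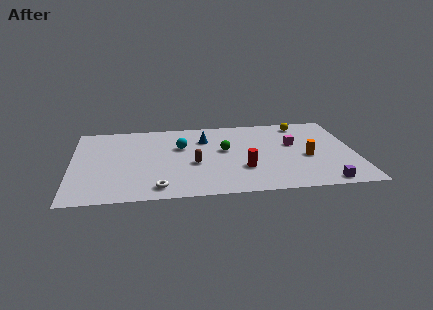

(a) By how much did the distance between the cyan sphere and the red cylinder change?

-4.2

The distance was about 8.9 in the first image and 4.7 in the second, so they moved 4.2 units closer together.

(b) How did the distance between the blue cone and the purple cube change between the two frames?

+2.8

They were about 6.1 units apart before and 8.9 after — 2.8 units further apart.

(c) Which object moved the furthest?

the green sphere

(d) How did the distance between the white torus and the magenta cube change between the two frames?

+1.7

The distance was about 7.3 in the first image and 9.0 in the second, so they moved 1.7 units further apart.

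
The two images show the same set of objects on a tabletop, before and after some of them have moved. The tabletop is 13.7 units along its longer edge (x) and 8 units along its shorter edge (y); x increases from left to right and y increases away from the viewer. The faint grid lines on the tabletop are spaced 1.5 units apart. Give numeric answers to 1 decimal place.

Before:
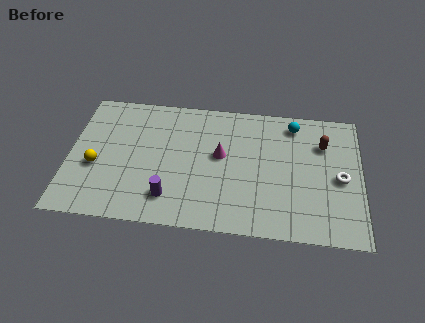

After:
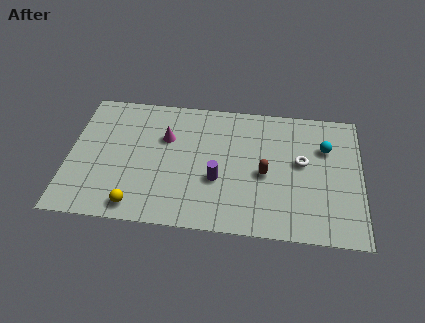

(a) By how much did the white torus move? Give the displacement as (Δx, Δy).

(-1.8, 0.8)

From the two frames, the white torus sits at roughly (12.7, 3.7) before and (10.9, 4.5) after.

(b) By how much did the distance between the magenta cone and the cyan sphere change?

+3.4

The distance was about 4.1 in the first image and 7.5 in the second, so they moved 3.4 units further apart.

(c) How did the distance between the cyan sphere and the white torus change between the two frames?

-2.3

The distance was about 3.8 in the first image and 1.5 in the second, so they moved 2.3 units closer together.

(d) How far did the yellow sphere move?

3.0

The yellow sphere moved from about (1.3, 3.2) to (3.3, 1.0), a distance of √(2.0² + 2.2²) ≈ 3.0.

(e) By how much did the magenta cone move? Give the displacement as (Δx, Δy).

(-2.6, 0.8)

The magenta cone started near (7.1, 4.5) and ended near (4.5, 5.3).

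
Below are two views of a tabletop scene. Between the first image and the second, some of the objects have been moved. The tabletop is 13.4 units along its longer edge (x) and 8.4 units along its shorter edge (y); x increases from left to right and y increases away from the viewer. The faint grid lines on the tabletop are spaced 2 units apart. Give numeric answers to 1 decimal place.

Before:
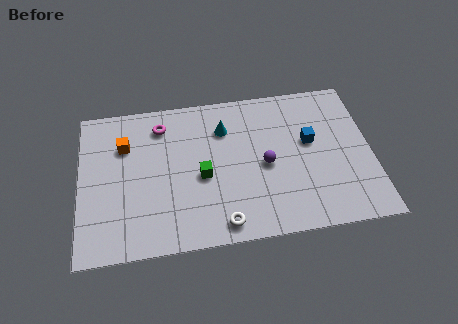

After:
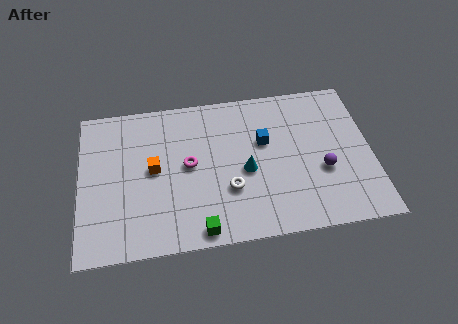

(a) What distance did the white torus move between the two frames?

1.8

From (6.4, 1.0) to (6.8, 2.8), the white torus covered √(0.4² + 1.8²) ≈ 1.8 units.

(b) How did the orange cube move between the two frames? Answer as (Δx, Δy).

(1.3, -1.5)

From the two frames, the orange cube sits at roughly (2.1, 5.9) before and (3.4, 4.4) after.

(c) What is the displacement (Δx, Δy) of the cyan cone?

(0.9, -2.5)

The cyan cone started near (6.7, 6.2) and ended near (7.6, 3.7).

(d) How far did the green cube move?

2.9

From (5.6, 3.7) to (5.4, 0.8), the green cube covered √(0.2² + 2.9²) ≈ 2.9 units.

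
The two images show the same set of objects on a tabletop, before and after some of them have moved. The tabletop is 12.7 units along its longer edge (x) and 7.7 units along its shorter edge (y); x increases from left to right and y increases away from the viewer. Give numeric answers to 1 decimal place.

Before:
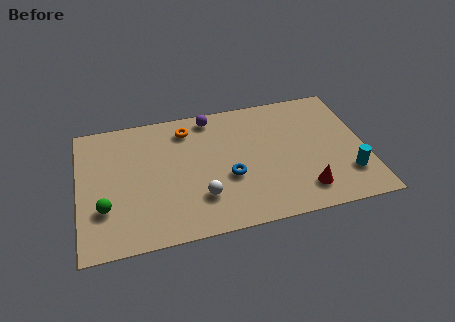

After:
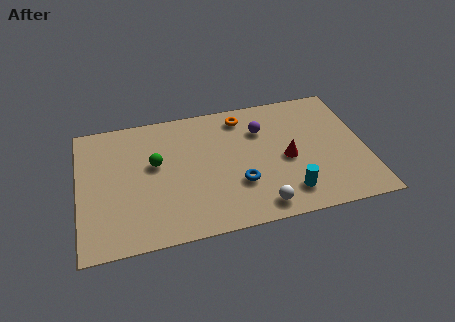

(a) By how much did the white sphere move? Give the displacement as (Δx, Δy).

(2.5, -1.1)

From the two frames, the white sphere sits at roughly (5.3, 2.1) before and (7.8, 1.0) after.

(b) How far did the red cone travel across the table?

2.1

The red cone was near (9.8, 1.5) before and (9.2, 3.5) after, so it travelled √(0.6² + 2.0²) ≈ 2.1 units.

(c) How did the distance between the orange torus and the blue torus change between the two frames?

+0.3

They were about 3.7 units apart before and 4.0 after — 0.3 units further apart.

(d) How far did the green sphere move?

3.1

The green sphere was near (1.1, 2.4) before and (3.4, 4.5) after, so it travelled √(2.3² + 2.1²) ≈ 3.1 units.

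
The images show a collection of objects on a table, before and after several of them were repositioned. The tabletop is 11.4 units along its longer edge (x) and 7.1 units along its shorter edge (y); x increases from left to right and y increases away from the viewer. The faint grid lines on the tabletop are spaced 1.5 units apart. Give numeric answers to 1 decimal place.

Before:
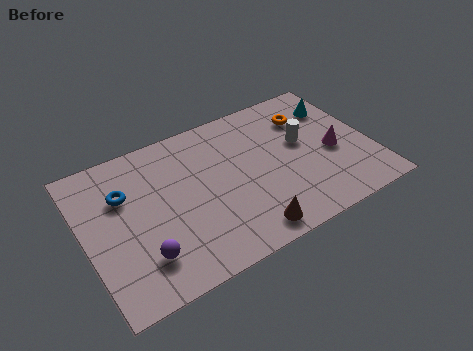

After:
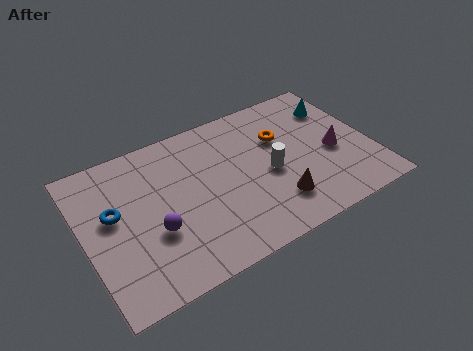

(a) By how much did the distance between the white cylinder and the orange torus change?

+0.4

Before: roughly 1.3 units apart; after: 1.7. That's 0.4 units further apart.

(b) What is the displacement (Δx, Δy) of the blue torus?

(-0.5, -0.7)

From the two frames, the blue torus sits at roughly (1.7, 4.8) before and (1.2, 4.1) after.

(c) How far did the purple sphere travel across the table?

1.1

From (2.0, 1.7) to (2.6, 2.6), the purple sphere covered √(0.6² + 0.9²) ≈ 1.1 units.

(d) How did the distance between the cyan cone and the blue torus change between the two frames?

+0.6

They were about 8.7 units apart before and 9.3 after — 0.6 units further apart.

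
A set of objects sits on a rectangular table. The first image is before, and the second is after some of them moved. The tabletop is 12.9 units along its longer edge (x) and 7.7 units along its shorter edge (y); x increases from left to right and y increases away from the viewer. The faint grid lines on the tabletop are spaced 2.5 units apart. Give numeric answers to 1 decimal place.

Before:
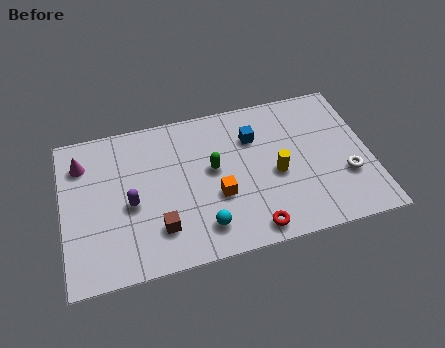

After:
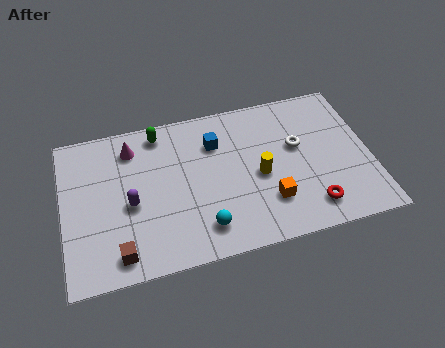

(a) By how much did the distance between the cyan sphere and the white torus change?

-1.0

Before: roughly 6.2 units apart; after: 5.2. That's 1.0 units closer together.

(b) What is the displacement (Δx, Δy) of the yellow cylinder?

(-0.7, 0.1)

The yellow cylinder was at about (8.9, 3.4) and moved to about (8.2, 3.5).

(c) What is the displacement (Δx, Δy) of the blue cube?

(-1.6, 0.1)

From the two frames, the blue cube sits at roughly (8.1, 5.5) before and (6.5, 5.6) after.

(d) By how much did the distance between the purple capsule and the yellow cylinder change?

-0.7

Before: roughly 6.1 units apart; after: 5.4. That's 0.7 units closer together.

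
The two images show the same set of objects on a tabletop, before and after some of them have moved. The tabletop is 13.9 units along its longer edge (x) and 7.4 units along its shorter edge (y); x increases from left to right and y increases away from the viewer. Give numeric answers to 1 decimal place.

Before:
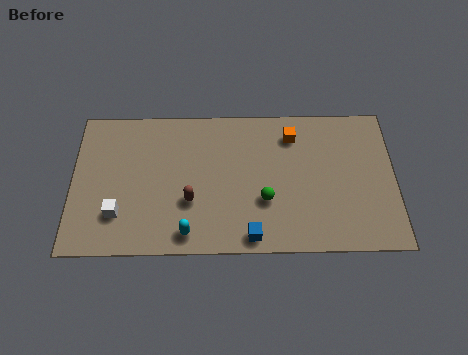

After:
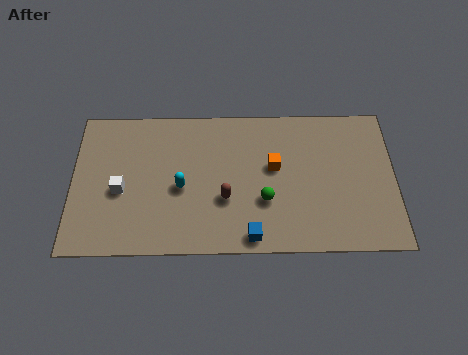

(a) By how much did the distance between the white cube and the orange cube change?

-1.8

They were about 8.5 units apart before and 6.7 after — 1.8 units closer together.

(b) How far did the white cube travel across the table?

1.2

The white cube was near (2.0, 2.0) before and (2.1, 3.2) after, so it travelled √(0.1² + 1.2²) ≈ 1.2 units.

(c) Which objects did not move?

the green sphere and the blue cube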